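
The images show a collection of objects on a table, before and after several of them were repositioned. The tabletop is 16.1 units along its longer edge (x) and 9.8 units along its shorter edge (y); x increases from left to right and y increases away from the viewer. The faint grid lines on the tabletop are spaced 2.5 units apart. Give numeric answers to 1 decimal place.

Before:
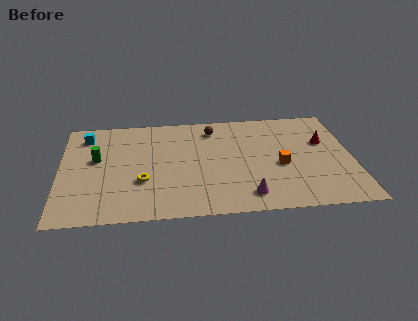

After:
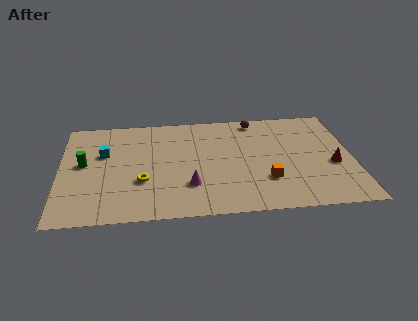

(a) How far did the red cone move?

2.2

The red cone was near (14.6, 6.2) before and (15.0, 4.0) after, so it travelled √(0.4² + 2.2²) ≈ 2.2 units.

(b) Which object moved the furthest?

the magenta cone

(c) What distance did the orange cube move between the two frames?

1.5

From (12.1, 4.2) to (11.3, 2.9), the orange cube covered √(0.8² + 1.3²) ≈ 1.5 units.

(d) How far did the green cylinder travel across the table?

0.8

The green cylinder moved from about (2.0, 5.7) to (1.3, 5.3), a distance of √(0.7² + 0.4²) ≈ 0.8.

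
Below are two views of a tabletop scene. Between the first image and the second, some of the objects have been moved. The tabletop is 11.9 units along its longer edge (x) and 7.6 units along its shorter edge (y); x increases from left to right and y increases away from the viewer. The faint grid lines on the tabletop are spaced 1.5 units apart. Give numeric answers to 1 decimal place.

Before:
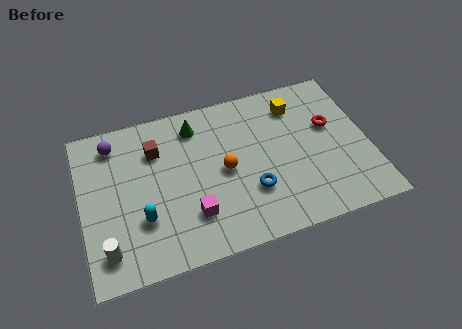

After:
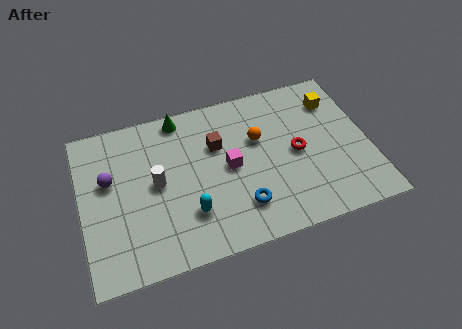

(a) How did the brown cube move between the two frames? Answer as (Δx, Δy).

(2.5, -0.5)

The brown cube was at about (3.2, 5.5) and moved to about (5.7, 5.0).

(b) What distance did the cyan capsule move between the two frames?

1.9

From (2.4, 2.4) to (4.3, 2.1), the cyan capsule covered √(1.9² + 0.3²) ≈ 1.9 units.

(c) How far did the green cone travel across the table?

0.8

From (4.9, 6.2) to (4.3, 6.8), the green cone covered √(0.6² + 0.6²) ≈ 0.8 units.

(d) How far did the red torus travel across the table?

1.7

From (10.4, 4.6) to (8.9, 3.7), the red torus covered √(1.5² + 0.9²) ≈ 1.7 units.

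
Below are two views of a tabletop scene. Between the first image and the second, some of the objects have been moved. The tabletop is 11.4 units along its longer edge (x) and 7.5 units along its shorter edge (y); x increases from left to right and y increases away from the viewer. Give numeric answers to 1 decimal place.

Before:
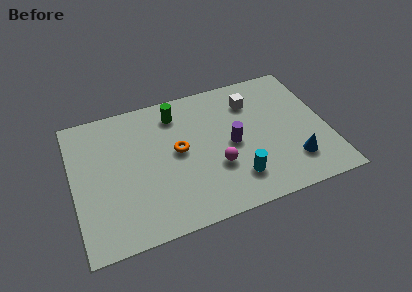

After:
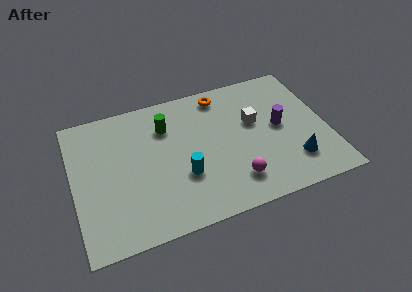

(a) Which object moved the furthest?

the orange torus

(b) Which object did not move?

the blue cone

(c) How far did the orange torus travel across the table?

3.3

From (4.7, 4.0) to (6.9, 6.5), the orange torus covered √(2.2² + 2.5²) ≈ 3.3 units.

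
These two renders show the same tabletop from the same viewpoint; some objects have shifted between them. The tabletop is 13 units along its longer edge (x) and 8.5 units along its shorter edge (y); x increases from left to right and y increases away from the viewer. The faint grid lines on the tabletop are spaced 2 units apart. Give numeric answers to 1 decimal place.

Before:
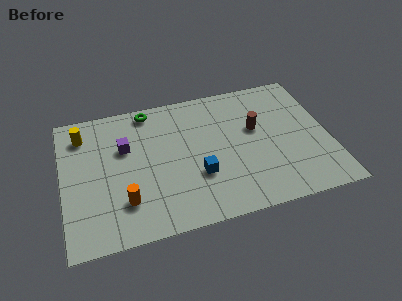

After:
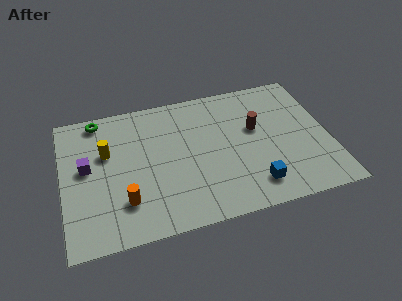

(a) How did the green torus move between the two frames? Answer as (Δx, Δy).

(-2.5, 0.0)

The green torus started near (4.4, 7.6) and ended near (1.9, 7.6).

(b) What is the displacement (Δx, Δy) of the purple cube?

(-1.9, -0.8)

From the two frames, the purple cube sits at roughly (3.1, 5.5) before and (1.2, 4.7) after.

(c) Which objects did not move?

the orange cylinder and the brown cylinder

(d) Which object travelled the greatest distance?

the blue cube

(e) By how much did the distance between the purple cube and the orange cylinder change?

-0.3

The distance was about 3.3 in the first image and 3.0 in the second, so they moved 0.3 units closer together.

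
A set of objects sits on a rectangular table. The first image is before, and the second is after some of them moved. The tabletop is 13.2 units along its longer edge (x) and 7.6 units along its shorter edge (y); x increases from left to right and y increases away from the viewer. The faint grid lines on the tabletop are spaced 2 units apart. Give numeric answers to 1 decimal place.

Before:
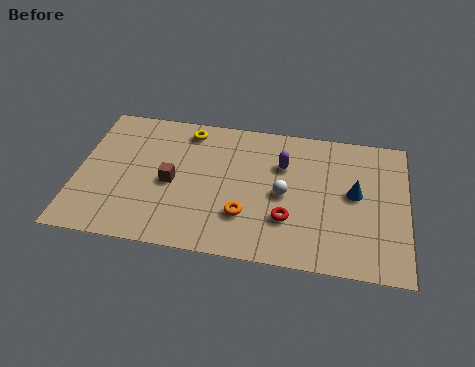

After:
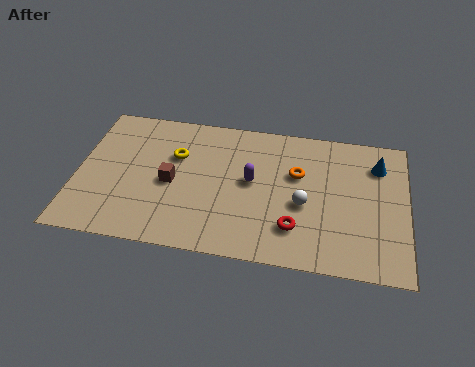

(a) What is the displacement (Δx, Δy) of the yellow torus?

(-0.4, -1.5)

From the two frames, the yellow torus sits at roughly (4.3, 6.5) before and (3.9, 5.0) after.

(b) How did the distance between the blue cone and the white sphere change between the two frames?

+1.1

Before: roughly 2.8 units apart; after: 3.9. That's 1.1 units further apart.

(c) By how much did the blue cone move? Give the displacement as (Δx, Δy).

(0.9, 1.7)

The blue cone was at about (11.1, 4.1) and moved to about (12.0, 5.8).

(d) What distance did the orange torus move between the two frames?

3.3

The orange torus was near (6.8, 2.2) before and (8.8, 4.8) after, so it travelled √(2.0² + 2.6²) ≈ 3.3 units.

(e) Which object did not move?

the brown cube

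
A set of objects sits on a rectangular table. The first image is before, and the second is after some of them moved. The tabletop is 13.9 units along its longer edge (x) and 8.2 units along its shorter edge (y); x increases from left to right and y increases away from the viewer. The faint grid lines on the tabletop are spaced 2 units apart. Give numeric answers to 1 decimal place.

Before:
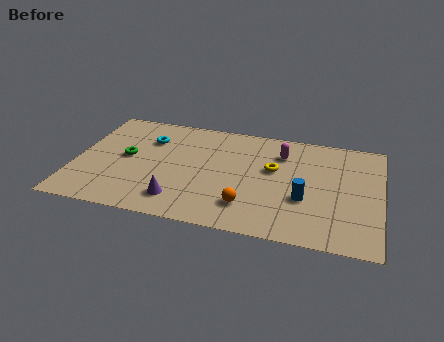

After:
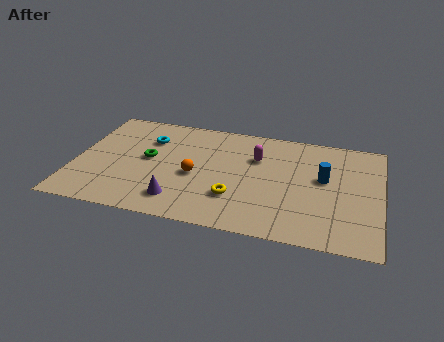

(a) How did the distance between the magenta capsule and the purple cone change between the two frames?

-1.2

Before: roughly 6.4 units apart; after: 5.2. That's 1.2 units closer together.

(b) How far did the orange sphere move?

3.0

The orange sphere moved from about (8.0, 1.9) to (5.5, 3.6), a distance of √(2.5² + 1.7²) ≈ 3.0.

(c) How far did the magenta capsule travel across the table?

1.3

The magenta capsule was near (9.3, 6.2) before and (8.2, 5.6) after, so it travelled √(1.1² + 0.6²) ≈ 1.3 units.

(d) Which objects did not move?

the purple cone and the cyan torus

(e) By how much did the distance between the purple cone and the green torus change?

-0.5

Before: roughly 3.7 units apart; after: 3.2. That's 0.5 units closer together.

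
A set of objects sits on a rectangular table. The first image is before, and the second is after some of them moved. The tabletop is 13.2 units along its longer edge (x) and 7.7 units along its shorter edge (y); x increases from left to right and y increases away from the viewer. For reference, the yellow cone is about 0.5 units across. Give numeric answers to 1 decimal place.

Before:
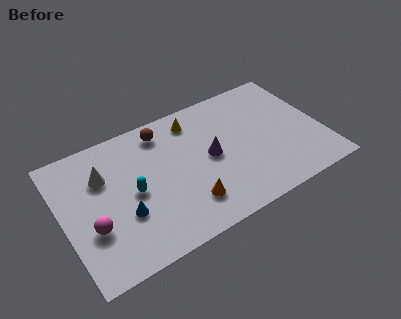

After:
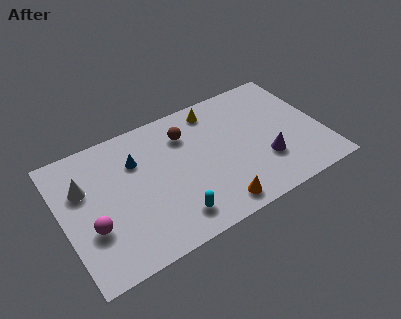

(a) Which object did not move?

the magenta sphere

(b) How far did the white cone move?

1.0

From (2.2, 5.3) to (1.2, 5.1), the white cone covered √(1.0² + 0.2²) ≈ 1.0 units.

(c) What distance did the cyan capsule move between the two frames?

2.9

From (3.5, 3.7) to (5.2, 1.4), the cyan capsule covered √(1.7² + 2.3²) ≈ 2.9 units.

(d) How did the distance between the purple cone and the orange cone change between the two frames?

+0.5

They were about 2.6 units apart before and 3.1 after — 0.5 units further apart.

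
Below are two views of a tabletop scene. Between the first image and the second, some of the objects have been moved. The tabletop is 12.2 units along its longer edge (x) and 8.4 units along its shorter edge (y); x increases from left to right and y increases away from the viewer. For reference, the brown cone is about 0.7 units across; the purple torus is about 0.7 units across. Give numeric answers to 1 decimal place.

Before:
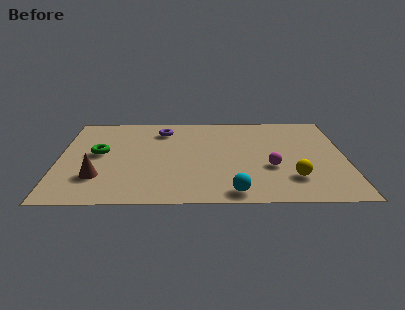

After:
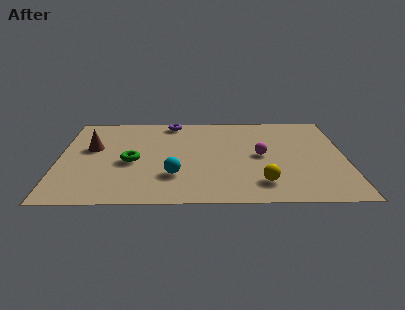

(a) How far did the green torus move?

1.6

The green torus moved from about (1.7, 4.5) to (3.1, 3.7), a distance of √(1.4² + 0.8²) ≈ 1.6.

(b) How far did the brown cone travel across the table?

2.7

From (1.7, 2.3) to (1.4, 5.0), the brown cone covered √(0.3² + 2.7²) ≈ 2.7 units.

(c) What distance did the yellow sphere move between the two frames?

1.4

From (9.9, 2.1) to (8.6, 1.7), the yellow sphere covered √(1.3² + 0.4²) ≈ 1.4 units.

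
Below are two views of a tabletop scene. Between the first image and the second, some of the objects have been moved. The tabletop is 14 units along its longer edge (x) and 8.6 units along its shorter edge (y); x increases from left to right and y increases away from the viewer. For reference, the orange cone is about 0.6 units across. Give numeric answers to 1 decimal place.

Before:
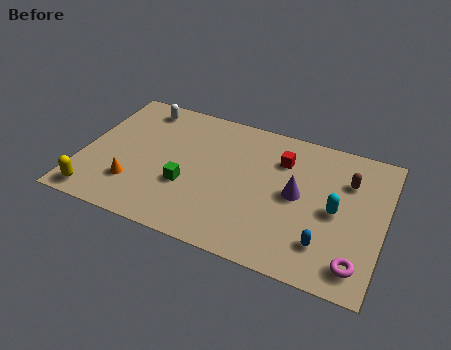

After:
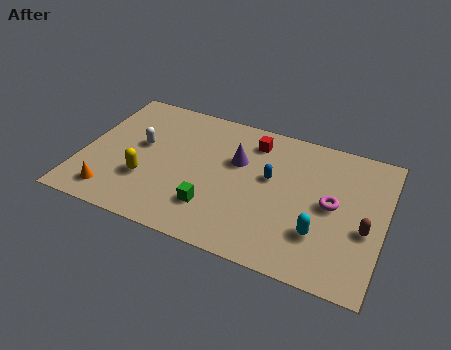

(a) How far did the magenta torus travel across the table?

3.3

The magenta torus was near (13.0, 1.4) before and (11.6, 4.4) after, so it travelled √(1.4² + 3.0²) ≈ 3.3 units.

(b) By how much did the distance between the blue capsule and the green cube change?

-2.9

Before: roughly 6.6 units apart; after: 3.7. That's 2.9 units closer together.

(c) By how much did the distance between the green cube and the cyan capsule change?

-2.0

The distance was about 6.9 in the first image and 4.9 in the second, so they moved 2.0 units closer together.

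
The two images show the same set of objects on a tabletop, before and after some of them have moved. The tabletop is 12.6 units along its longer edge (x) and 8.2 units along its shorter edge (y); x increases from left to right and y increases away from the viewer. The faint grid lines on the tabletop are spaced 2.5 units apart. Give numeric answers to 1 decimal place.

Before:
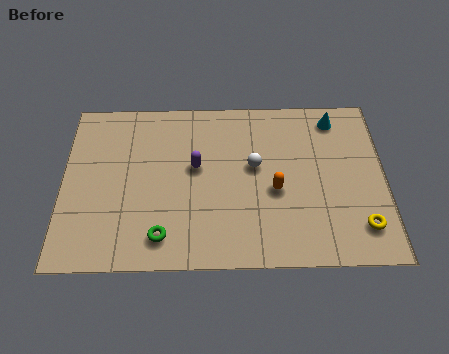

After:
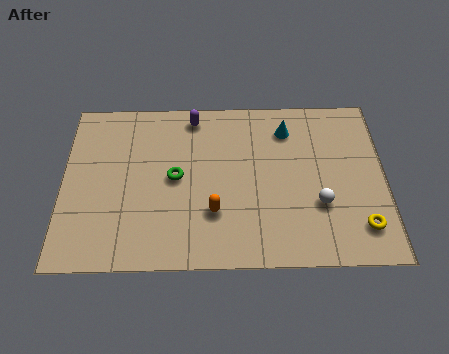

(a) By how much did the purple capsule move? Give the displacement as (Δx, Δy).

(-0.1, 2.5)

From the two frames, the purple capsule sits at roughly (5.2, 4.7) before and (5.1, 7.2) after.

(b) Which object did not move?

the yellow torus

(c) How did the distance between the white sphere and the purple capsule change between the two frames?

+4.3

Before: roughly 2.3 units apart; after: 6.6. That's 4.3 units further apart.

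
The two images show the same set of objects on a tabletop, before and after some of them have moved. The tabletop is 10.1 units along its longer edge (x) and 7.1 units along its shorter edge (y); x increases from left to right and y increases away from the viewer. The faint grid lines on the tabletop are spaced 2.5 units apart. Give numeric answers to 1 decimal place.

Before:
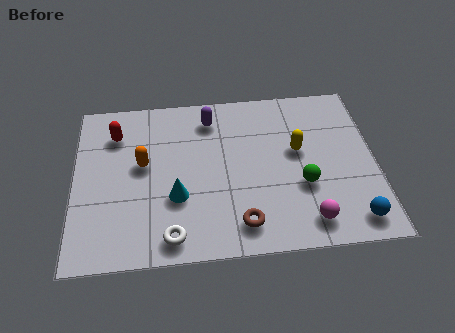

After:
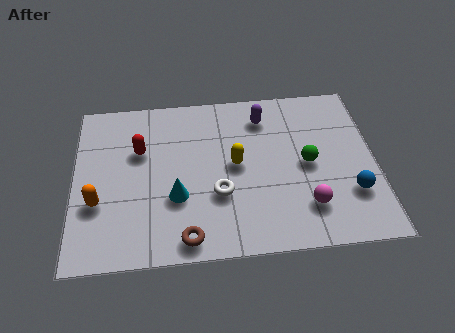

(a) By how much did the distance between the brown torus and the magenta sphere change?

+1.9

The distance was about 2.2 in the first image and 4.1 in the second, so they moved 1.9 units further apart.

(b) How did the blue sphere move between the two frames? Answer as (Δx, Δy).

(0.0, 1.1)

The blue sphere was at about (9.2, 1.0) and moved to about (9.2, 2.1).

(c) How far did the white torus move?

2.3

The white torus moved from about (3.2, 0.9) to (4.8, 2.5), a distance of √(1.6² + 1.6²) ≈ 2.3.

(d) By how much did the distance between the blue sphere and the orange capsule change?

+0.9

They were about 7.5 units apart before and 8.4 after — 0.9 units further apart.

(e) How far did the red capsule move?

1.1

From (1.4, 5.4) to (2.2, 4.6), the red capsule covered √(0.8² + 0.8²) ≈ 1.1 units.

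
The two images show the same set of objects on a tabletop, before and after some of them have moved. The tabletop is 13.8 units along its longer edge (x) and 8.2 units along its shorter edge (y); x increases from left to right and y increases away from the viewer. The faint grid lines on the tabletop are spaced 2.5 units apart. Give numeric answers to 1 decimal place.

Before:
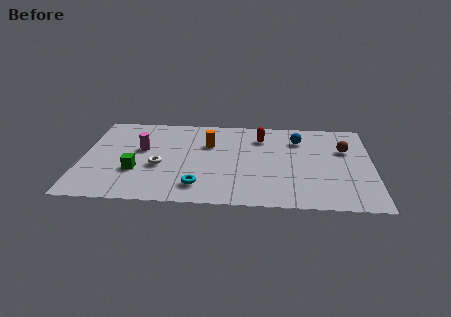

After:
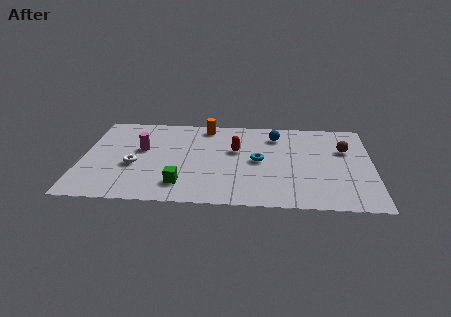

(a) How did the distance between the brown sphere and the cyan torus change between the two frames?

-3.6

Before: roughly 7.9 units apart; after: 4.3. That's 3.6 units closer together.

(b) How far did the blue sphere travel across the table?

1.1

From (10.3, 6.2) to (9.2, 6.5), the blue sphere covered √(1.1² + 0.3²) ≈ 1.1 units.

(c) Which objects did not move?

the brown sphere and the magenta cylinder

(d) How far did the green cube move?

2.5

The green cube moved from about (2.6, 2.8) to (4.8, 1.7), a distance of √(2.2² + 1.1²) ≈ 2.5.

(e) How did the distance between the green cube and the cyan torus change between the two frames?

+1.1

Before: roughly 3.2 units apart; after: 4.3. That's 1.1 units further apart.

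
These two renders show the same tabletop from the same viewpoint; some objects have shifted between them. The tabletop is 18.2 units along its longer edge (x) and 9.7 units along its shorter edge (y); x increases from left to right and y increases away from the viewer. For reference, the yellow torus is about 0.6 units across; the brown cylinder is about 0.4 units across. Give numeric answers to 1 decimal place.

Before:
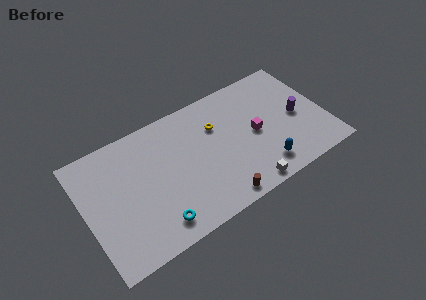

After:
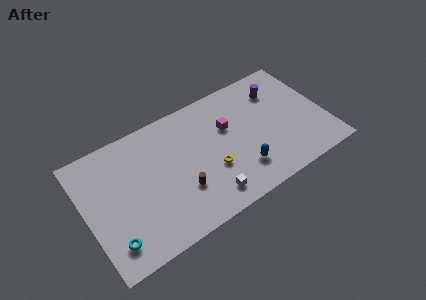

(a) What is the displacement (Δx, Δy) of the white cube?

(-2.8, 0.7)

From the two frames, the white cube sits at roughly (11.5, 0.9) before and (8.7, 1.6) after.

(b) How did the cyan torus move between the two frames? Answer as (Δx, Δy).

(-3.3, 0.3)

The cyan torus started near (4.8, 1.6) and ended near (1.5, 1.9).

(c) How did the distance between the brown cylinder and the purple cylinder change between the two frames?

+1.6

They were about 7.7 units apart before and 9.3 after — 1.6 units further apart.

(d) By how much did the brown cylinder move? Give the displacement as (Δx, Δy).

(-2.5, 2.1)

The brown cylinder started near (9.4, 1.0) and ended near (6.9, 3.1).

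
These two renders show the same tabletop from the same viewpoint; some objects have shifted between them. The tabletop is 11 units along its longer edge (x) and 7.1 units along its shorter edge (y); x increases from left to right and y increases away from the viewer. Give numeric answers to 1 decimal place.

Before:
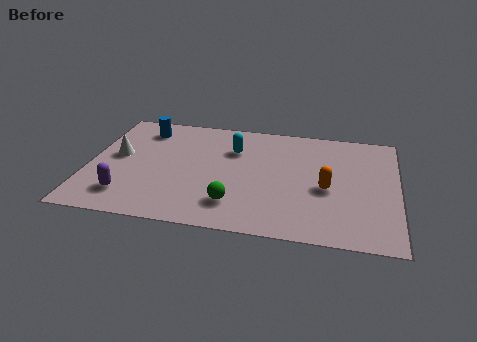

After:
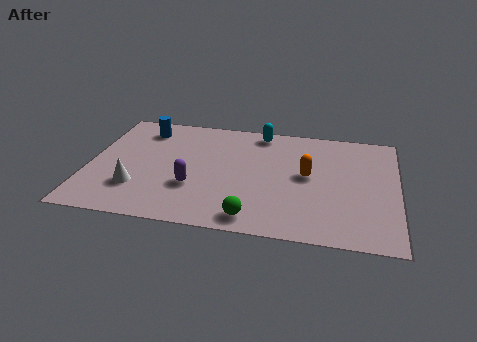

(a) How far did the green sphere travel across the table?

1.0

The green sphere moved from about (5.3, 1.6) to (6.0, 0.9), a distance of √(0.7² + 0.7²) ≈ 1.0.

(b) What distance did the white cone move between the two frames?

2.1

The white cone was near (1.0, 3.9) before and (1.8, 2.0) after, so it travelled √(0.8² + 1.9²) ≈ 2.1 units.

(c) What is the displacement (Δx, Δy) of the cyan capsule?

(0.9, 1.3)

From the two frames, the cyan capsule sits at roughly (5.1, 5.0) before and (6.0, 6.3) after.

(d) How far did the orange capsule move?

1.0

The orange capsule moved from about (8.5, 3.1) to (7.8, 3.8), a distance of √(0.7² + 0.7²) ≈ 1.0.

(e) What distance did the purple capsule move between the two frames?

2.5

The purple capsule moved from about (1.5, 1.5) to (3.8, 2.4), a distance of √(2.3² + 0.9²) ≈ 2.5.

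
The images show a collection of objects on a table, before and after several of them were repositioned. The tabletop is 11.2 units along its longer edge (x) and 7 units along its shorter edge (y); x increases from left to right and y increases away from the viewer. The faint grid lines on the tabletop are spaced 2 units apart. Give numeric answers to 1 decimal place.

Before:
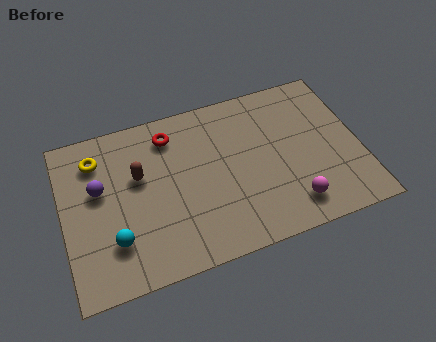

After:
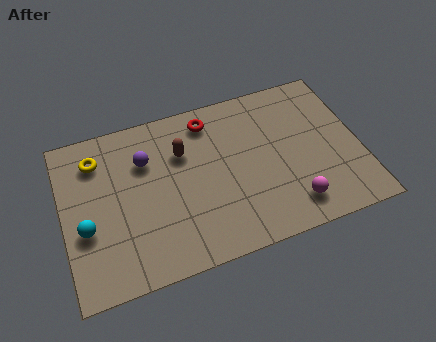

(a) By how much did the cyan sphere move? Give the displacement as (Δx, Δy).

(-1.0, 0.8)

From the two frames, the cyan sphere sits at roughly (1.8, 1.9) before and (0.8, 2.7) after.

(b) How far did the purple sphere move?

1.9

The purple sphere was near (1.4, 4.2) before and (3.2, 4.9) after, so it travelled √(1.8² + 0.7²) ≈ 1.9 units.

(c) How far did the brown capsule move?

1.8

From (2.9, 4.3) to (4.6, 4.8), the brown capsule covered √(1.7² + 0.5²) ≈ 1.8 units.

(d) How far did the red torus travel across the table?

1.5

From (4.2, 5.7) to (5.7, 5.9), the red torus covered √(1.5² + 0.2²) ≈ 1.5 units.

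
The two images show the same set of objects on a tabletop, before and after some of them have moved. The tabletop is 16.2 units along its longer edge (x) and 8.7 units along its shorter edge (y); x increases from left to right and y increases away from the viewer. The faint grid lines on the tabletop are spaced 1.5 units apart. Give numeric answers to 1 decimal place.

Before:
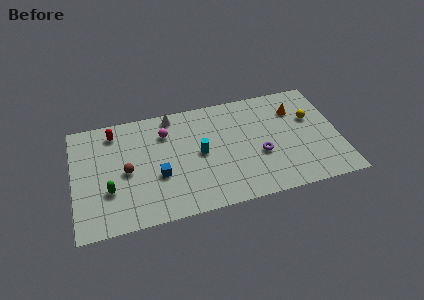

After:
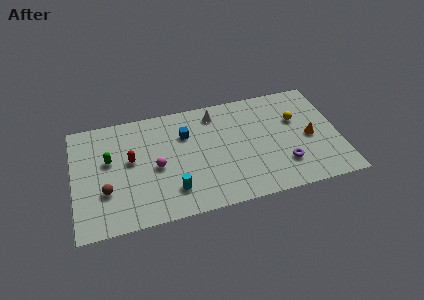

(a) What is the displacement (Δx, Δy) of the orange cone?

(0.7, -2.4)

The orange cone was at about (13.7, 6.4) and moved to about (14.4, 4.0).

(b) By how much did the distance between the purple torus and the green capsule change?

+1.7

They were about 9.2 units apart before and 10.9 after — 1.7 units further apart.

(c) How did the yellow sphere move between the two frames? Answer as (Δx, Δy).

(-0.9, 0.1)

The yellow sphere started near (14.6, 5.5) and ended near (13.7, 5.6).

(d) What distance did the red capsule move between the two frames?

2.6

From (2.6, 7.3) to (3.5, 4.9), the red capsule covered √(0.9² + 2.4²) ≈ 2.6 units.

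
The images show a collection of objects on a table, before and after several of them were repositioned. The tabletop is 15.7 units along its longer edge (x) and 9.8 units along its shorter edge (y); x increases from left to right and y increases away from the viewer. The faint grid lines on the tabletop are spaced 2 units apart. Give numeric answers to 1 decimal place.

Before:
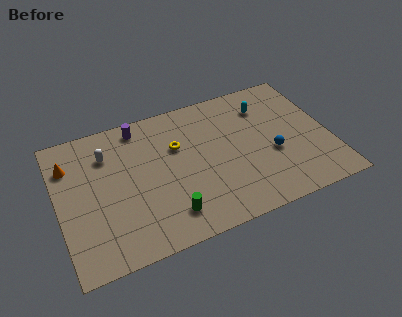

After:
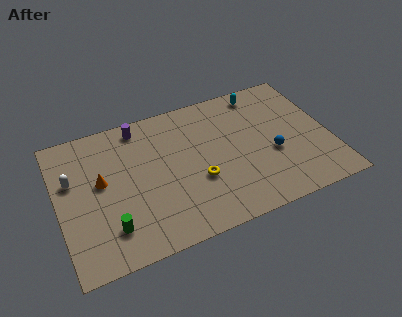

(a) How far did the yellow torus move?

2.9

The yellow torus was near (7.0, 6.4) before and (7.9, 3.6) after, so it travelled √(0.9² + 2.8²) ≈ 2.9 units.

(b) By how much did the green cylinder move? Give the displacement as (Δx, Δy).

(-3.3, 0.3)

The green cylinder started near (6.0, 1.9) and ended near (2.7, 2.2).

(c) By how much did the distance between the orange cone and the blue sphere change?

-2.1

The distance was about 12.0 in the first image and 9.9 in the second, so they moved 2.1 units closer together.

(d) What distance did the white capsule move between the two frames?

2.4

The white capsule moved from about (3.0, 7.3) to (0.9, 6.2), a distance of √(2.1² + 1.1²) ≈ 2.4.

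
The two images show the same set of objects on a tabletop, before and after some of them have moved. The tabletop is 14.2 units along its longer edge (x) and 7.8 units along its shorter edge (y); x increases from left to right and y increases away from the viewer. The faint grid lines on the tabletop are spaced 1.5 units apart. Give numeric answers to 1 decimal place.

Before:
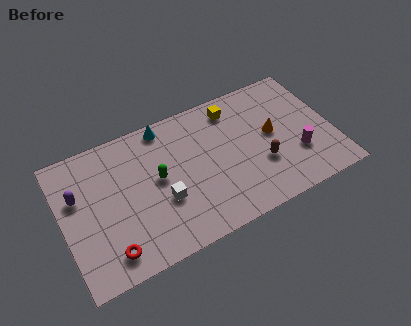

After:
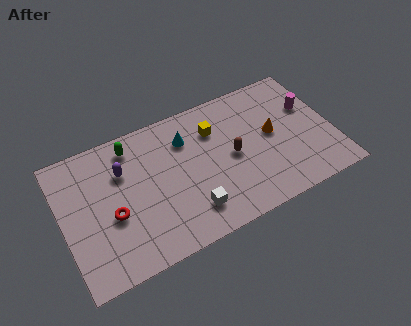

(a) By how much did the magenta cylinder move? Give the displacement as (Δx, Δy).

(1.0, 2.5)

From the two frames, the magenta cylinder sits at roughly (12.2, 2.5) before and (13.2, 5.0) after.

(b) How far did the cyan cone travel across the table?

1.6

From (5.7, 7.0) to (6.7, 5.8), the cyan cone covered √(1.0² + 1.2²) ≈ 1.6 units.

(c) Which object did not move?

the orange cone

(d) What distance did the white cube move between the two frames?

1.8

The white cube moved from about (5.1, 2.9) to (6.4, 1.7), a distance of √(1.3² + 1.2²) ≈ 1.8.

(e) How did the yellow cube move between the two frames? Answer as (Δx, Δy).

(-1.1, -0.8)

From the two frames, the yellow cube sits at roughly (9.3, 6.5) before and (8.2, 5.7) after.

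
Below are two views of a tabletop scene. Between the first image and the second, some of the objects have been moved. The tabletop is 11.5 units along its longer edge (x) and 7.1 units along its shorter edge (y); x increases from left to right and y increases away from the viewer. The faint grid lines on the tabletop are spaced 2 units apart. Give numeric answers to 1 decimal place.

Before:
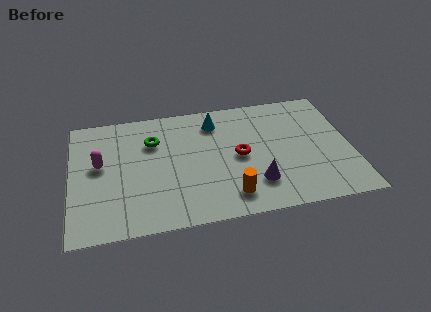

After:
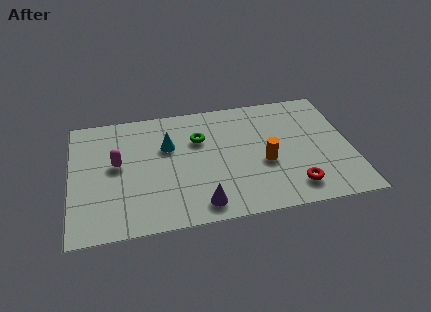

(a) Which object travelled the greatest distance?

the red torus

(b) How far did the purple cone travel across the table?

2.4

The purple cone moved from about (7.5, 1.8) to (5.2, 1.0), a distance of √(2.3² + 0.8²) ≈ 2.4.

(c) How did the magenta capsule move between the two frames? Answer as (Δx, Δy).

(0.7, -0.1)

From the two frames, the magenta capsule sits at roughly (1.2, 4.0) before and (1.9, 3.9) after.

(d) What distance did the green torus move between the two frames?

1.9

The green torus was near (3.4, 5.0) before and (5.3, 4.8) after, so it travelled √(1.9² + 0.2²) ≈ 1.9 units.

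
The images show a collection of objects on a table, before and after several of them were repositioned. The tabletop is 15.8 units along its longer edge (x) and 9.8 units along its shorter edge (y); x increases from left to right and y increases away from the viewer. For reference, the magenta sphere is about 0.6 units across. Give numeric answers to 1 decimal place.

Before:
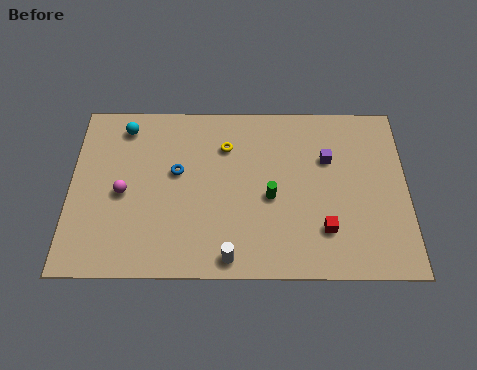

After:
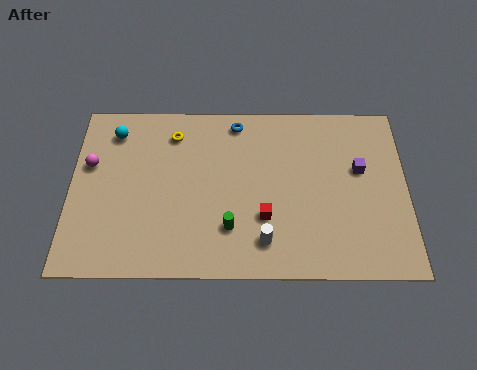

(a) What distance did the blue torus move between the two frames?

4.0

The blue torus moved from about (5.0, 5.7) to (7.8, 8.6), a distance of √(2.8² + 2.9²) ≈ 4.0.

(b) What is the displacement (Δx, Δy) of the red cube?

(-2.8, 0.7)

The red cube was at about (11.9, 2.5) and moved to about (9.1, 3.2).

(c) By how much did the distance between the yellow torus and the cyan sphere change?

-2.1

The distance was about 4.9 in the first image and 2.8 in the second, so they moved 2.1 units closer together.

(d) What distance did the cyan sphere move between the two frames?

0.6

From (2.5, 8.3) to (2.0, 8.0), the cyan sphere covered √(0.5² + 0.3²) ≈ 0.6 units.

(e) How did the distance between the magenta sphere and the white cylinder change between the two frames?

+3.1

The distance was about 6.1 in the first image and 9.2 in the second, so they moved 3.1 units further apart.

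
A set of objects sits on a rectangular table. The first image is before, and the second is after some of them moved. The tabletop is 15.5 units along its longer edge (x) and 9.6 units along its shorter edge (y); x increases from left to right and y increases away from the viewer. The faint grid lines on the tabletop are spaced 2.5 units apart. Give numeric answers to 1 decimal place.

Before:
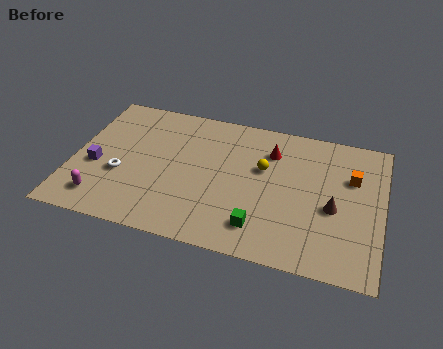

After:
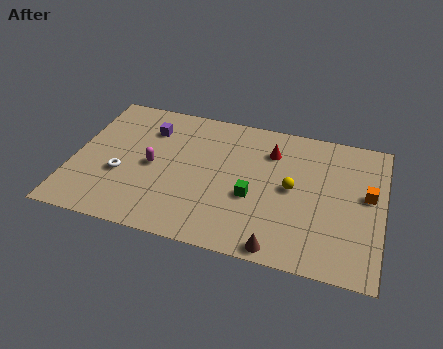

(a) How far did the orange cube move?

1.3

The orange cube moved from about (13.9, 6.4) to (14.7, 5.4), a distance of √(0.8² + 1.0²) ≈ 1.3.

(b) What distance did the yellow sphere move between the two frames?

1.8

The yellow sphere moved from about (9.5, 5.9) to (11.0, 4.9), a distance of √(1.5² + 1.0²) ≈ 1.8.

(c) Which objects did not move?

the red cone and the white torus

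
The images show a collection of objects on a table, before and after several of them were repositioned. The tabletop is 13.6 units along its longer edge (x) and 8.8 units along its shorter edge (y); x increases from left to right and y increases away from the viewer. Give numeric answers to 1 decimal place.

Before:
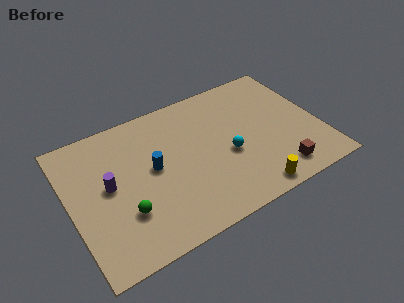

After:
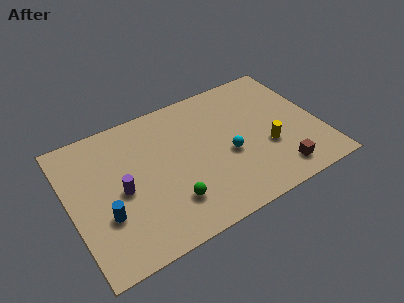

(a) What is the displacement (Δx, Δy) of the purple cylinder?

(0.6, -0.6)

The purple cylinder was at about (2.1, 4.7) and moved to about (2.7, 4.1).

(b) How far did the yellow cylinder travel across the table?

2.6

From (9.3, 0.9) to (10.6, 3.2), the yellow cylinder covered √(1.3² + 2.3²) ≈ 2.6 units.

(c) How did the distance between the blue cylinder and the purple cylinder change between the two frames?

-0.9

Before: roughly 2.4 units apart; after: 1.5. That's 0.9 units closer together.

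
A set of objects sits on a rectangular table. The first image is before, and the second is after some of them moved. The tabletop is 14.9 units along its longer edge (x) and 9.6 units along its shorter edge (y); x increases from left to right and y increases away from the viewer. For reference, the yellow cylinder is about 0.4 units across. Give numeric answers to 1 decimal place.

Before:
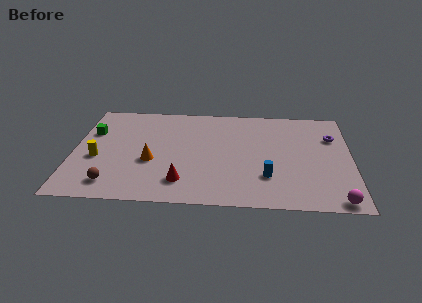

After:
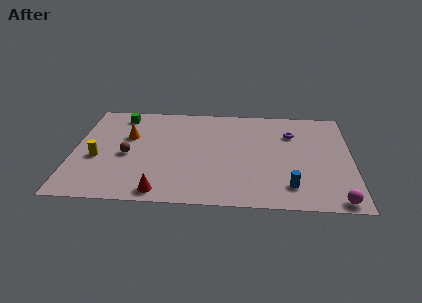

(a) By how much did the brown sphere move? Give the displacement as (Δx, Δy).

(0.7, 2.7)

The brown sphere was at about (2.2, 1.6) and moved to about (2.9, 4.3).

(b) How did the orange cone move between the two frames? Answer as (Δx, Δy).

(-1.3, 2.3)

From the two frames, the orange cone sits at roughly (4.2, 3.8) before and (2.9, 6.1) after.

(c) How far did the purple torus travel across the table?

2.2

From (13.9, 6.7) to (11.7, 6.9), the purple torus covered √(2.2² + 0.2²) ≈ 2.2 units.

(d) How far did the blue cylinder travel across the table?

1.4

From (10.4, 2.7) to (11.6, 1.9), the blue cylinder covered √(1.2² + 0.8²) ≈ 1.4 units.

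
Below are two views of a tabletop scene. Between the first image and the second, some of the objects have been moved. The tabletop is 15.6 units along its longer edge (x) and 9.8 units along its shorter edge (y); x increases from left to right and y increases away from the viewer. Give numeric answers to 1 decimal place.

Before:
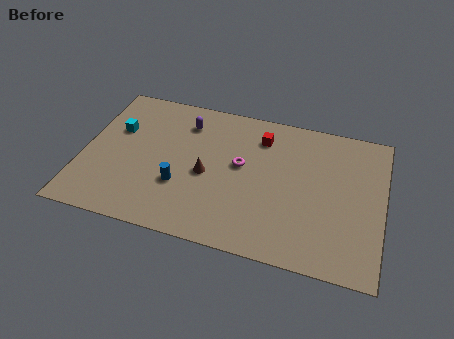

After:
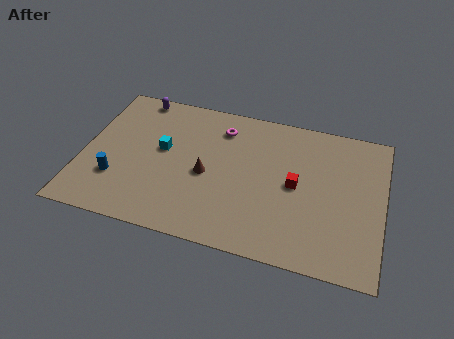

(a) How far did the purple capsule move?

3.0

The purple capsule moved from about (5.1, 7.7) to (2.4, 8.9), a distance of √(2.7² + 1.2²) ≈ 3.0.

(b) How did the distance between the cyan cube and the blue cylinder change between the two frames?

-1.3

Before: roughly 4.7 units apart; after: 3.4. That's 1.3 units closer together.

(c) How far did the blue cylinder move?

3.3

The blue cylinder was near (5.2, 3.3) before and (1.9, 2.9) after, so it travelled √(3.3² + 0.4²) ≈ 3.3 units.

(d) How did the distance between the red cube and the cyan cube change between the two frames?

-0.6

They were about 7.6 units apart before and 7.0 after — 0.6 units closer together.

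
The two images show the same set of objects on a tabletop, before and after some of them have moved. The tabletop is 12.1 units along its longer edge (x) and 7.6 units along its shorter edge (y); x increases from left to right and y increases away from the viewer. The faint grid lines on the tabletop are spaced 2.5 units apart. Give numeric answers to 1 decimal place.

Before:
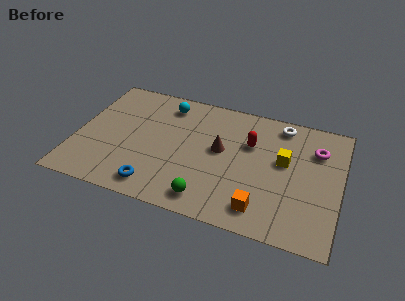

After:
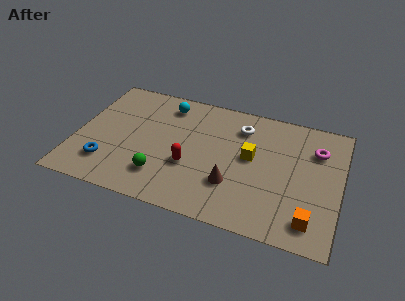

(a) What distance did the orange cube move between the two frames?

2.2

The orange cube was near (8.7, 1.3) before and (10.9, 1.3) after, so it travelled √(2.2² + 0.0²) ≈ 2.2 units.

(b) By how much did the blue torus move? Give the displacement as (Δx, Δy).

(-2.3, 0.7)

The blue torus started near (3.9, 1.1) and ended near (1.6, 1.8).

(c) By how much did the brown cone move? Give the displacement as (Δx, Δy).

(0.7, -1.9)

From the two frames, the brown cone sits at roughly (6.6, 4.2) before and (7.3, 2.3) after.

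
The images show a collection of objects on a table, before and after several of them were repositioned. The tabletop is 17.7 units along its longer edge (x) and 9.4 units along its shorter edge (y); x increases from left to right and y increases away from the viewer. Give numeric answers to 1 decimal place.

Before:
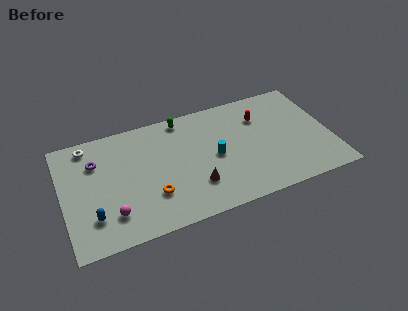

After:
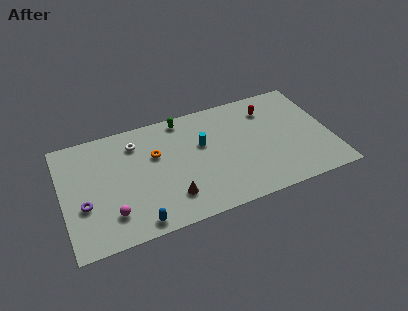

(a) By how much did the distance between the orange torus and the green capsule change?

-3.0

The distance was about 6.1 in the first image and 3.1 in the second, so they moved 3.0 units closer together.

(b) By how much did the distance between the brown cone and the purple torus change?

-1.7

They were about 7.4 units apart before and 5.7 after — 1.7 units closer together.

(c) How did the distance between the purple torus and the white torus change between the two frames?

+3.8

The distance was about 1.6 in the first image and 5.4 in the second, so they moved 3.8 units further apart.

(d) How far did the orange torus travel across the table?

3.2

The orange torus was near (5.7, 2.8) before and (6.2, 6.0) after, so it travelled √(0.5² + 3.2²) ≈ 3.2 units.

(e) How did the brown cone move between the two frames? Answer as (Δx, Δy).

(-1.6, -0.4)

The brown cone started near (8.5, 2.6) and ended near (6.9, 2.2).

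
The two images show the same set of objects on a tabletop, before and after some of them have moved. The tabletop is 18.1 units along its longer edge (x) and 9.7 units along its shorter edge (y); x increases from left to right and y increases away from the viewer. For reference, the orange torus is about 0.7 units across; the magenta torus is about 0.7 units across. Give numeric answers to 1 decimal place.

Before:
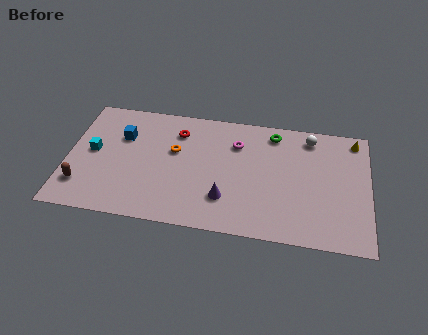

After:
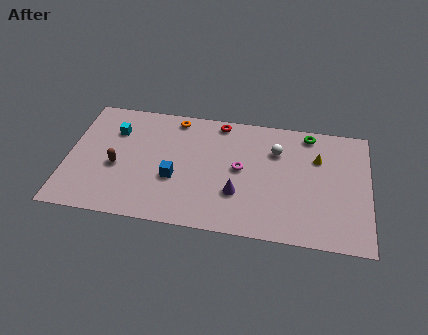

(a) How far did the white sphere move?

2.4

The white sphere moved from about (14.5, 8.3) to (12.5, 6.9), a distance of √(2.0² + 1.4²) ≈ 2.4.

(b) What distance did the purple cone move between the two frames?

0.9

From (9.6, 2.6) to (10.3, 3.1), the purple cone covered √(0.7² + 0.5²) ≈ 0.9 units.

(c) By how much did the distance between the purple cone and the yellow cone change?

-3.7

Before: roughly 9.6 units apart; after: 5.9. That's 3.7 units closer together.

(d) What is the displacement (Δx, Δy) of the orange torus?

(-0.1, 2.7)

The orange torus was at about (6.4, 5.9) and moved to about (6.3, 8.6).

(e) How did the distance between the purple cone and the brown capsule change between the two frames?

-1.2

The distance was about 8.6 in the first image and 7.4 in the second, so they moved 1.2 units closer together.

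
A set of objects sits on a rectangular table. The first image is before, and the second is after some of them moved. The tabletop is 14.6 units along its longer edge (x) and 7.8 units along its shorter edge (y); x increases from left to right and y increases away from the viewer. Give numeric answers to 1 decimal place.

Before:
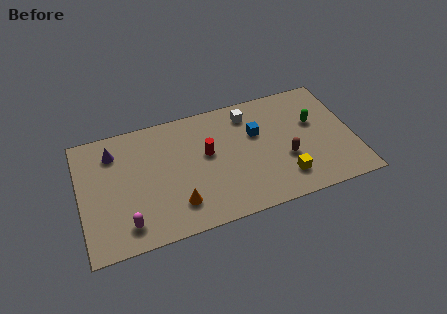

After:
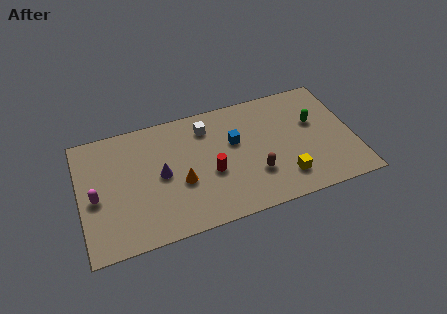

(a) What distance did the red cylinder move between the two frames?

1.3

From (6.8, 4.5) to (6.9, 3.2), the red cylinder covered √(0.1² + 1.3²) ≈ 1.3 units.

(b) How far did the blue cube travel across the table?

1.2

From (9.5, 5.0) to (8.3, 4.8), the blue cube covered √(1.2² + 0.2²) ≈ 1.2 units.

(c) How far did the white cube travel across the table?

2.3

From (9.2, 6.4) to (6.9, 6.2), the white cube covered √(2.3² + 0.2²) ≈ 2.3 units.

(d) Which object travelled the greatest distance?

the purple cone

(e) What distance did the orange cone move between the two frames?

1.3

The orange cone moved from about (5.0, 1.8) to (5.3, 3.1), a distance of √(0.3² + 1.3²) ≈ 1.3.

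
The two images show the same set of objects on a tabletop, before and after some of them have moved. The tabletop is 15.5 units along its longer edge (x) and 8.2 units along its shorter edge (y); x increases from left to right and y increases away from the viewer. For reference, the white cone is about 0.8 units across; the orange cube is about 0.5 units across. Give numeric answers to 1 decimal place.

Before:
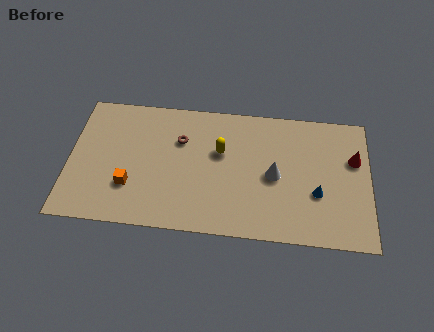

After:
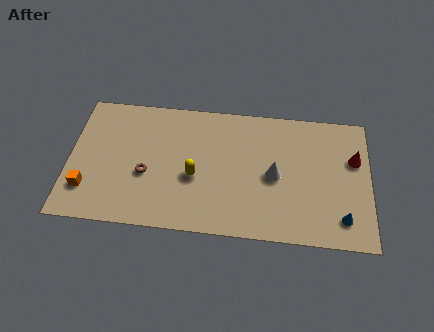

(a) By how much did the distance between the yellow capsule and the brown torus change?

+0.3

Before: roughly 2.2 units apart; after: 2.5. That's 0.3 units further apart.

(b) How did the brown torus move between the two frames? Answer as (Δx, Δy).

(-1.7, -2.3)

From the two frames, the brown torus sits at roughly (5.7, 5.6) before and (4.0, 3.3) after.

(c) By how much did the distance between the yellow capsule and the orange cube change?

+0.4

The distance was about 5.3 in the first image and 5.7 in the second, so they moved 0.4 units further apart.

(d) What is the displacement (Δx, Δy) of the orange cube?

(-2.2, -0.4)

The orange cube started near (3.2, 2.5) and ended near (1.0, 2.1).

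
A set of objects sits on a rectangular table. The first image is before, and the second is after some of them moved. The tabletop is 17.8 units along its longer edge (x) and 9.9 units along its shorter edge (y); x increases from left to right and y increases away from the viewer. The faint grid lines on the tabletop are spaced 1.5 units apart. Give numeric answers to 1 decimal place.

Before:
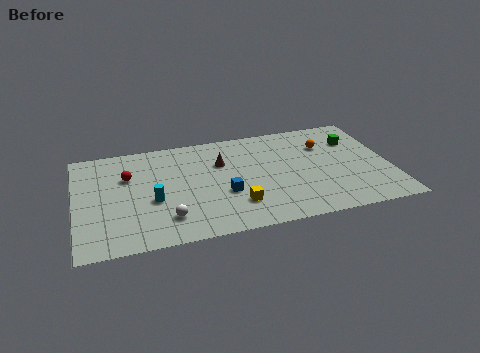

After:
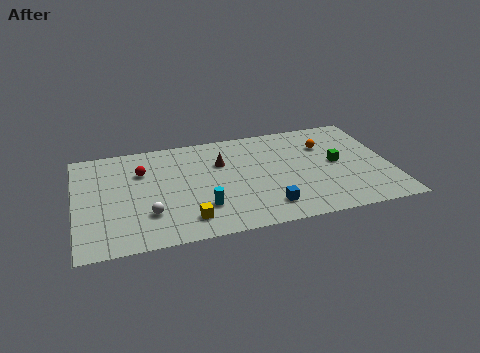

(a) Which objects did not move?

the orange sphere and the brown cone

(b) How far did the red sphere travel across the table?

0.9

From (3.0, 6.6) to (3.8, 6.9), the red sphere covered √(0.8² + 0.3²) ≈ 0.9 units.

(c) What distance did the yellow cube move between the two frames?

2.9

The yellow cube moved from about (8.9, 2.5) to (6.1, 1.8), a distance of √(2.8² + 0.7²) ≈ 2.9.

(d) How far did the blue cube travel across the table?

2.9

From (8.3, 3.7) to (10.6, 1.9), the blue cube covered √(2.3² + 1.8²) ≈ 2.9 units.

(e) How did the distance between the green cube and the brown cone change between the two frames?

-1.0

Before: roughly 7.7 units apart; after: 6.7. That's 1.0 units closer together.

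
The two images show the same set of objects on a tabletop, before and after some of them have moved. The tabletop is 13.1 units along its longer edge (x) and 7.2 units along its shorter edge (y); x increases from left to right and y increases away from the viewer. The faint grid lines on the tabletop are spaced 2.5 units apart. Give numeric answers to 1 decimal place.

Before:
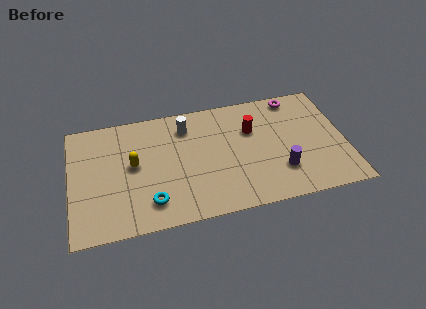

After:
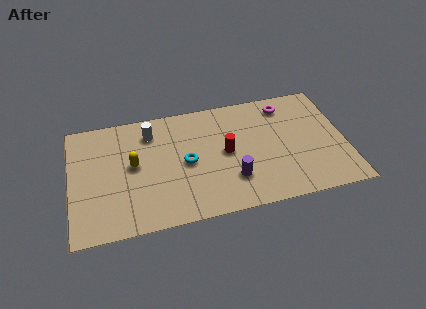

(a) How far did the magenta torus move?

0.6

From (10.9, 6.4) to (10.4, 6.0), the magenta torus covered √(0.5² + 0.4²) ≈ 0.6 units.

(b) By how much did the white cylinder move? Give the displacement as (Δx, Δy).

(-1.7, 0.0)

From the two frames, the white cylinder sits at roughly (5.6, 5.7) before and (3.9, 5.7) after.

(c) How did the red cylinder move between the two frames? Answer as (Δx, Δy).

(-1.3, -1.1)

The red cylinder started near (8.7, 4.8) and ended near (7.4, 3.7).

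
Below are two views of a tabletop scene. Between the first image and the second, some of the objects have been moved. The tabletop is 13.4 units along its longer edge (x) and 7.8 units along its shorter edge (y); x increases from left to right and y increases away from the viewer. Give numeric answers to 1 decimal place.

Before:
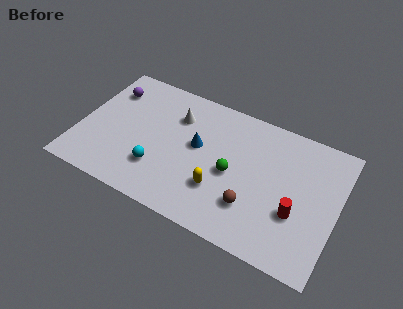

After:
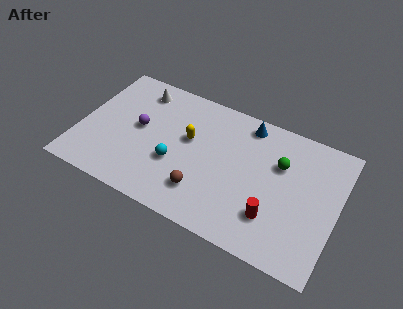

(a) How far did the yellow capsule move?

2.9

From (7.5, 2.4) to (5.6, 4.6), the yellow capsule covered √(1.9² + 2.2²) ≈ 2.9 units.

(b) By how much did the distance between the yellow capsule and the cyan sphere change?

-1.4

The distance was about 3.2 in the first image and 1.8 in the second, so they moved 1.4 units closer together.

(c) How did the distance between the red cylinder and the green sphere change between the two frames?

-0.4

Before: roughly 3.5 units apart; after: 3.1. That's 0.4 units closer together.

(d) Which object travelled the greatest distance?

the blue cone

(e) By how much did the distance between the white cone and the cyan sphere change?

+0.8

They were about 3.5 units apart before and 4.3 after — 0.8 units further apart.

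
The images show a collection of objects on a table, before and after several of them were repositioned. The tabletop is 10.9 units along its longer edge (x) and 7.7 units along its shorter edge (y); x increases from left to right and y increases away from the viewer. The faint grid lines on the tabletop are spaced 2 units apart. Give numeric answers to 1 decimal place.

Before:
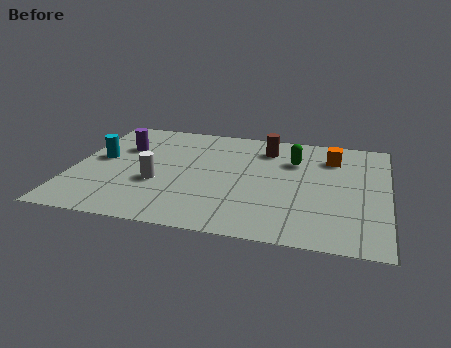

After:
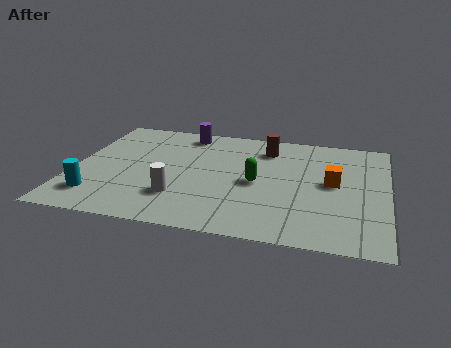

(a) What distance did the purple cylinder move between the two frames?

2.6

From (1.6, 5.2) to (3.7, 6.7), the purple cylinder covered √(2.1² + 1.5²) ≈ 2.6 units.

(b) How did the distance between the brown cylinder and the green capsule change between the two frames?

+1.3

The distance was about 1.2 in the first image and 2.5 in the second, so they moved 1.3 units further apart.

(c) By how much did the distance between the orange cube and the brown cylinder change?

+0.8

Before: roughly 2.3 units apart; after: 3.1. That's 0.8 units further apart.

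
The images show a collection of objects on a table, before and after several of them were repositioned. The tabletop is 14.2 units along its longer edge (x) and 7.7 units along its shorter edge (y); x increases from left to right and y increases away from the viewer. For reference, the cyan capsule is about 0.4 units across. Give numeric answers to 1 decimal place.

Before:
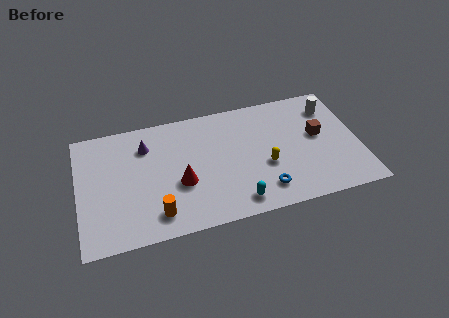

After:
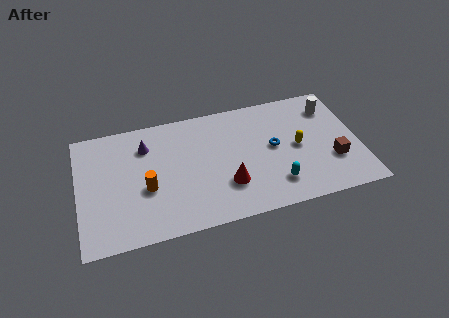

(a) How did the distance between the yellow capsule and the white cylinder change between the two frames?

-1.8

They were about 4.7 units apart before and 2.9 after — 1.8 units closer together.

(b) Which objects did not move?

the white cylinder and the purple cone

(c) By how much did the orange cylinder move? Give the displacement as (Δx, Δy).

(-0.4, 1.7)

From the two frames, the orange cylinder sits at roughly (3.8, 1.4) before and (3.4, 3.1) after.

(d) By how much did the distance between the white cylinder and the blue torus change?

-2.3

They were about 5.9 units apart before and 3.6 after — 2.3 units closer together.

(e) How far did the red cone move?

2.4

The red cone was near (5.1, 3.0) before and (7.4, 2.3) after, so it travelled √(2.3² + 0.7²) ≈ 2.4 units.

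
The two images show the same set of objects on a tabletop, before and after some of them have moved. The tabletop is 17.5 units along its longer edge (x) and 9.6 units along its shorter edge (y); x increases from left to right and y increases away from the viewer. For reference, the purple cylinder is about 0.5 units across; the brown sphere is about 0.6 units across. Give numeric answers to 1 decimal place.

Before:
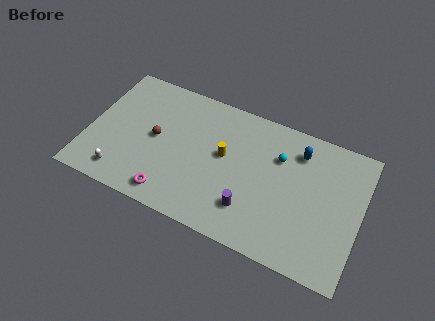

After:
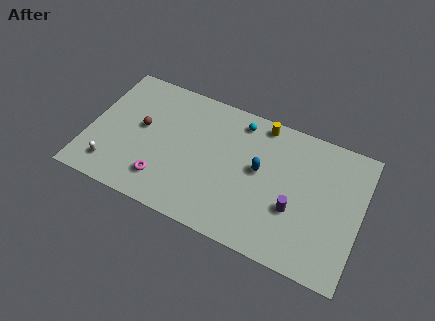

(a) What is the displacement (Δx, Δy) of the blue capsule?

(-2.3, -2.3)

The blue capsule was at about (13.3, 7.6) and moved to about (11.0, 5.3).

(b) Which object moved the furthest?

the yellow cylinder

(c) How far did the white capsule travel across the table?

0.8

The white capsule was near (2.5, 1.5) before and (1.8, 1.8) after, so it travelled √(0.7² + 0.3²) ≈ 0.8 units.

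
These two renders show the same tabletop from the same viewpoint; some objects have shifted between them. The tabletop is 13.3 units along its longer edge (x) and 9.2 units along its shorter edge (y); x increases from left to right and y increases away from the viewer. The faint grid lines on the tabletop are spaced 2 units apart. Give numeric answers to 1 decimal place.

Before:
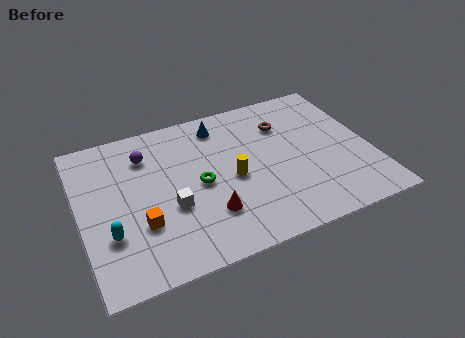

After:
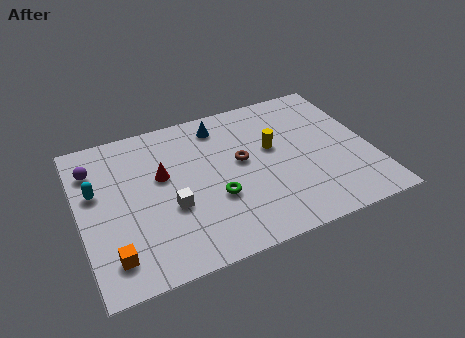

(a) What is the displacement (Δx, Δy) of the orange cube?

(-1.4, -1.3)

The orange cube started near (2.6, 3.0) and ended near (1.2, 1.7).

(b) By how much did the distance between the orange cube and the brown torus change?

-0.8

Before: roughly 7.9 units apart; after: 7.1. That's 0.8 units closer together.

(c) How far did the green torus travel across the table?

1.3

The green torus moved from about (5.4, 4.4) to (6.0, 3.3), a distance of √(0.6² + 1.1²) ≈ 1.3.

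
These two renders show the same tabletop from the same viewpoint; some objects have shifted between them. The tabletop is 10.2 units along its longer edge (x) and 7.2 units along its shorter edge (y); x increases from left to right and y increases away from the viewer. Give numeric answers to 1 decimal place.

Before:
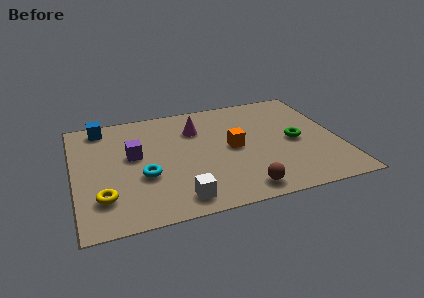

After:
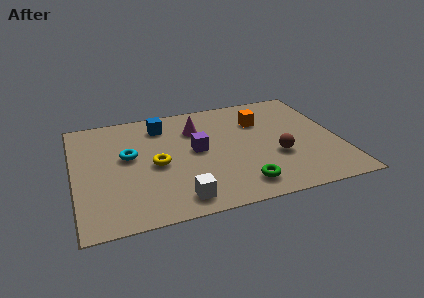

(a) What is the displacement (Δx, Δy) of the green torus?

(-2.3, -2.2)

The green torus was at about (8.5, 3.4) and moved to about (6.2, 1.2).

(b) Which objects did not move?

the magenta cone and the white cube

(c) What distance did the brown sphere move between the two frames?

2.3

From (6.2, 0.9) to (7.7, 2.6), the brown sphere covered √(1.5² + 1.7²) ≈ 2.3 units.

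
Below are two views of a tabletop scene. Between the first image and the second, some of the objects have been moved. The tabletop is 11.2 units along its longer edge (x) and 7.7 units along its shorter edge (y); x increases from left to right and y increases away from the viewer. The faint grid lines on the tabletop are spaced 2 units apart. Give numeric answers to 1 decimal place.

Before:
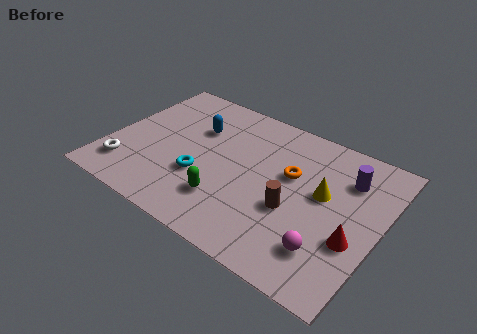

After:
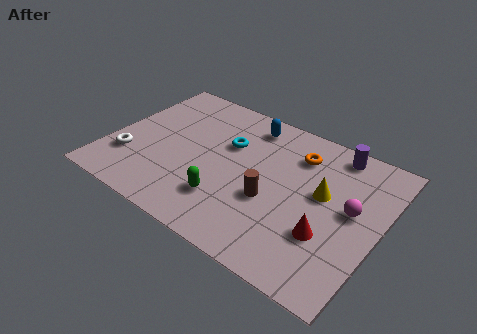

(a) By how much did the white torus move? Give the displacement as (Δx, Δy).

(0.0, 0.6)

The white torus was at about (1.0, 1.6) and moved to about (1.0, 2.2).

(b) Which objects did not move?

the yellow cone and the green capsule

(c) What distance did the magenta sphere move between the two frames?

2.5

From (9.4, 1.8) to (10.0, 4.2), the magenta sphere covered √(0.6² + 2.4²) ≈ 2.5 units.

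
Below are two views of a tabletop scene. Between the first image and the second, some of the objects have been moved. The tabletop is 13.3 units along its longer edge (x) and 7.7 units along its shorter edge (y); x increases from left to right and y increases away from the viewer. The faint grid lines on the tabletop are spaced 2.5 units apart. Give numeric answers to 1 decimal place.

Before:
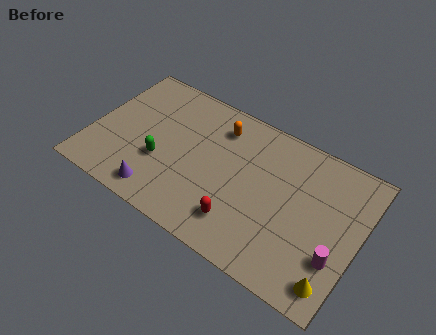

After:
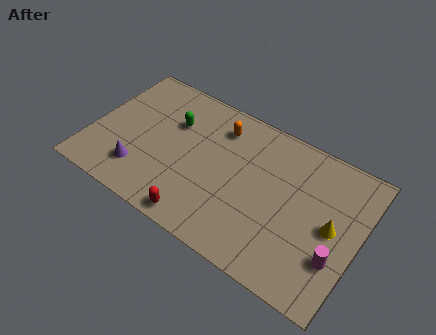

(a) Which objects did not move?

the orange capsule and the magenta cylinder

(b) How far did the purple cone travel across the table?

1.3

The purple cone was near (3.8, 1.1) before and (2.7, 1.8) after, so it travelled √(1.1² + 0.7²) ≈ 1.3 units.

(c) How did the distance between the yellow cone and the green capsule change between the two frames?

-0.7

The distance was about 9.0 in the first image and 8.3 in the second, so they moved 0.7 units closer together.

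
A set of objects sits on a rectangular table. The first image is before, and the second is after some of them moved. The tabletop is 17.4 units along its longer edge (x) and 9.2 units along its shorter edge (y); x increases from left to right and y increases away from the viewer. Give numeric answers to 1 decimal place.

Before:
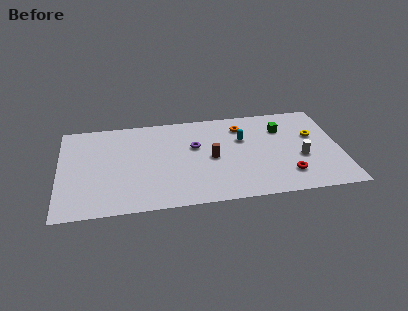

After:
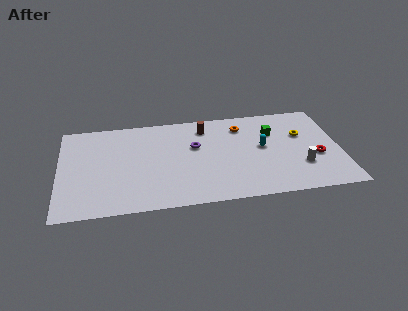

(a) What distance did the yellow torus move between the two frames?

0.7

The yellow torus was near (15.8, 5.7) before and (15.1, 5.9) after, so it travelled √(0.7² + 0.2²) ≈ 0.7 units.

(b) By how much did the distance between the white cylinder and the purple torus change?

+0.3

They were about 6.8 units apart before and 7.1 after — 0.3 units further apart.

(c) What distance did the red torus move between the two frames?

2.4

From (14.0, 2.1) to (15.9, 3.6), the red torus covered √(1.9² + 1.5²) ≈ 2.4 units.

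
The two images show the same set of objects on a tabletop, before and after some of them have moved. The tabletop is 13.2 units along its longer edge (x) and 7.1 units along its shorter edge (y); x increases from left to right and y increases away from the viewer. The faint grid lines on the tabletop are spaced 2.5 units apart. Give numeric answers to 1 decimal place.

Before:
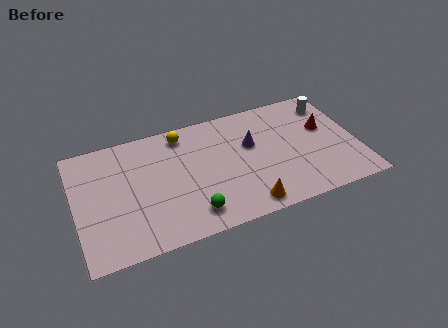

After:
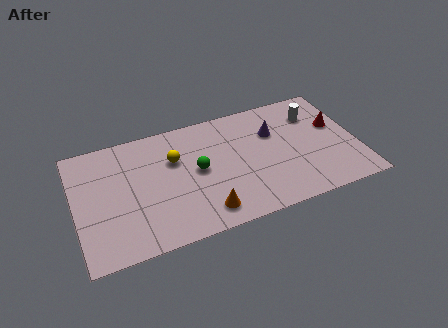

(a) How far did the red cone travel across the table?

0.5

The red cone moved from about (11.8, 4.3) to (12.3, 4.3), a distance of √(0.5² + 0.0²) ≈ 0.5.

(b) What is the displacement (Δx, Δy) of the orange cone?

(-1.9, 0.3)

The orange cone was at about (7.7, 0.9) and moved to about (5.8, 1.2).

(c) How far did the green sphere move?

2.5

The green sphere moved from about (5.2, 1.3) to (5.7, 3.7), a distance of √(0.5² + 2.4²) ≈ 2.5.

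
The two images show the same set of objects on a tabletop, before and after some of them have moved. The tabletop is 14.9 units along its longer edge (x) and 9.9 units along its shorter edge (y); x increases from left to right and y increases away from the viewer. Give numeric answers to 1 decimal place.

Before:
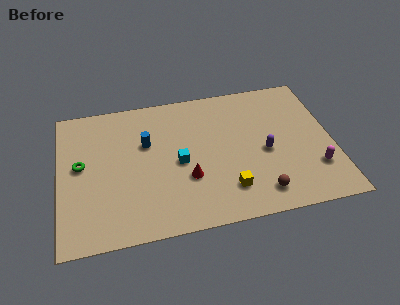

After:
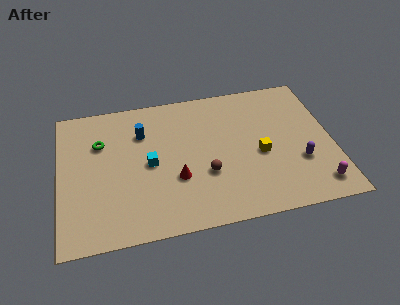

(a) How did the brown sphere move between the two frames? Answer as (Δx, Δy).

(-2.8, 1.9)

The brown sphere was at about (10.7, 1.6) and moved to about (7.9, 3.5).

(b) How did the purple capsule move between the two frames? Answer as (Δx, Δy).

(1.8, -1.1)

From the two frames, the purple capsule sits at roughly (11.2, 4.4) before and (13.0, 3.3) after.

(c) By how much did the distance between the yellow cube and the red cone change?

+2.3

The distance was about 2.4 in the first image and 4.7 in the second, so they moved 2.3 units further apart.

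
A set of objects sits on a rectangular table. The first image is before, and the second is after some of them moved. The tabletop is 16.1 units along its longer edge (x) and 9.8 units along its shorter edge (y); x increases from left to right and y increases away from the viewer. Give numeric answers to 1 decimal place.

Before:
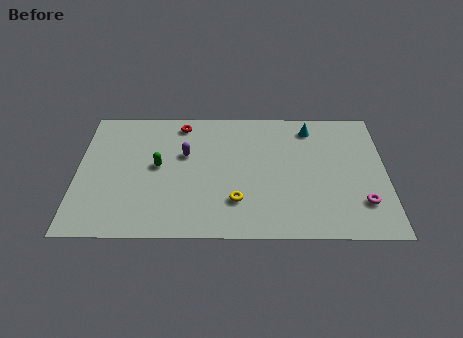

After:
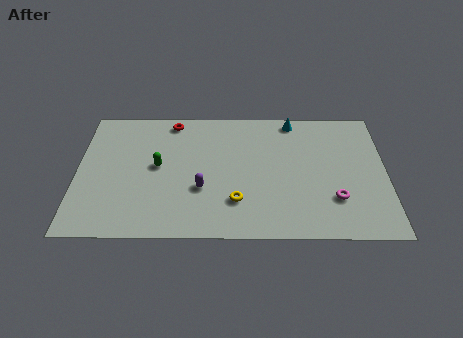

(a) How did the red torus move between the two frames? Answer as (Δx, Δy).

(-0.5, 0.2)

From the two frames, the red torus sits at roughly (5.4, 8.5) before and (4.9, 8.7) after.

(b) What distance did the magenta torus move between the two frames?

1.4

The magenta torus moved from about (14.8, 2.5) to (13.4, 2.8), a distance of √(1.4² + 0.3²) ≈ 1.4.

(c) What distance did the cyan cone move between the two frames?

1.1

The cyan cone was near (12.2, 8.2) before and (11.3, 8.8) after, so it travelled √(0.9² + 0.6²) ≈ 1.1 units.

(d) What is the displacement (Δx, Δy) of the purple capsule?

(0.9, -2.6)

From the two frames, the purple capsule sits at roughly (5.6, 6.1) before and (6.5, 3.5) after.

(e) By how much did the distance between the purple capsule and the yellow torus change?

-2.4

They were about 4.4 units apart before and 2.0 after — 2.4 units closer together.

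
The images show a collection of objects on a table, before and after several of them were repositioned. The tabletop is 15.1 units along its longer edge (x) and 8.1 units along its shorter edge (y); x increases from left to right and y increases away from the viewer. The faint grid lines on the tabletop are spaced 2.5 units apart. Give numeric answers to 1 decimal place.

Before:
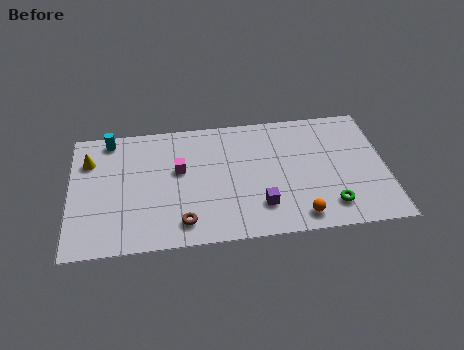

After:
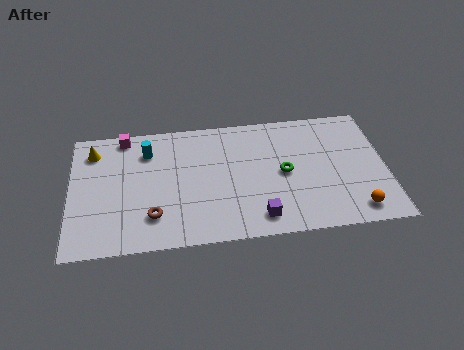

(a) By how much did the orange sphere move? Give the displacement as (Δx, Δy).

(2.7, 0.1)

From the two frames, the orange sphere sits at roughly (10.8, 1.1) before and (13.5, 1.2) after.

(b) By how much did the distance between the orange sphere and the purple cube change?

+2.6

The distance was about 2.0 in the first image and 4.6 in the second, so they moved 2.6 units further apart.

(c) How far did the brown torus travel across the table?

1.5

The brown torus moved from about (5.3, 1.4) to (3.9, 2.0), a distance of √(1.4² + 0.6²) ≈ 1.5.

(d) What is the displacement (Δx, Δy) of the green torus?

(-2.1, 2.4)

The green torus was at about (12.3, 1.6) and moved to about (10.2, 4.0).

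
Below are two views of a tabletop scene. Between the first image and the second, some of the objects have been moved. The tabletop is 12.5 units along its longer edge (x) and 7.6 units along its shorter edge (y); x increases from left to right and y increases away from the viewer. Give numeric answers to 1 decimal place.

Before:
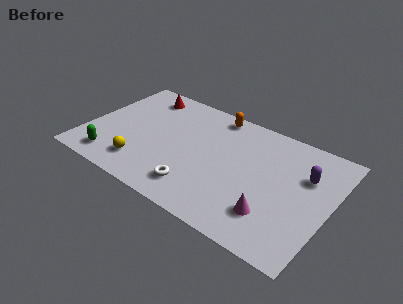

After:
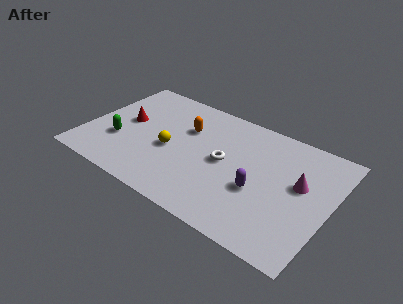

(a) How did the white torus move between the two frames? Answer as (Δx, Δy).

(1.0, 2.4)

From the two frames, the white torus sits at roughly (6.1, 1.5) before and (7.1, 3.9) after.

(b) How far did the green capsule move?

1.4

The green capsule moved from about (1.7, 1.2) to (1.8, 2.6), a distance of √(0.1² + 1.4²) ≈ 1.4.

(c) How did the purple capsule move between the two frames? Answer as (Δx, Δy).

(-2.1, -2.1)

From the two frames, the purple capsule sits at roughly (11.1, 5.1) before and (9.0, 3.0) after.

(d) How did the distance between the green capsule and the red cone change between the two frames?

-3.7

Before: roughly 5.2 units apart; after: 1.5. That's 3.7 units closer together.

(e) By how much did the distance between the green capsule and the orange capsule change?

-3.1

Before: roughly 7.1 units apart; after: 4.0. That's 3.1 units closer together.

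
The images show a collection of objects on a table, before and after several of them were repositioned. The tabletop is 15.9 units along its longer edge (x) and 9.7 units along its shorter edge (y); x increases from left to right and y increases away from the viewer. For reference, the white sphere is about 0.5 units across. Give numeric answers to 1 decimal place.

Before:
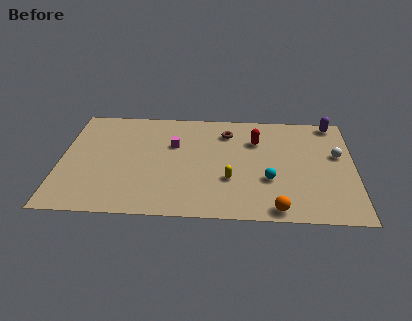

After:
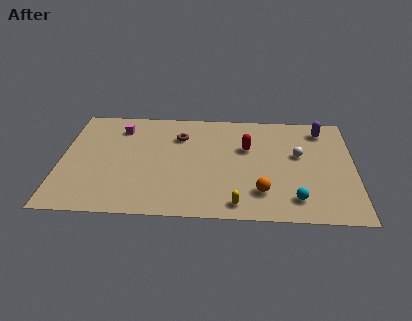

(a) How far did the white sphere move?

2.1

From (15.0, 5.8) to (12.9, 5.7), the white sphere covered √(2.1² + 0.1²) ≈ 2.1 units.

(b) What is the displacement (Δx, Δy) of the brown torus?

(-2.6, -0.5)

From the two frames, the brown torus sits at roughly (9.0, 7.6) before and (6.4, 7.1) after.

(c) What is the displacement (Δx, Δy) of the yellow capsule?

(0.4, -2.1)

The yellow capsule started near (9.2, 3.3) and ended near (9.6, 1.2).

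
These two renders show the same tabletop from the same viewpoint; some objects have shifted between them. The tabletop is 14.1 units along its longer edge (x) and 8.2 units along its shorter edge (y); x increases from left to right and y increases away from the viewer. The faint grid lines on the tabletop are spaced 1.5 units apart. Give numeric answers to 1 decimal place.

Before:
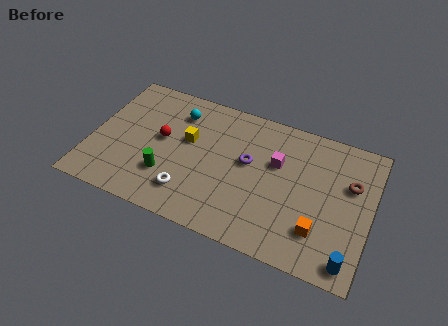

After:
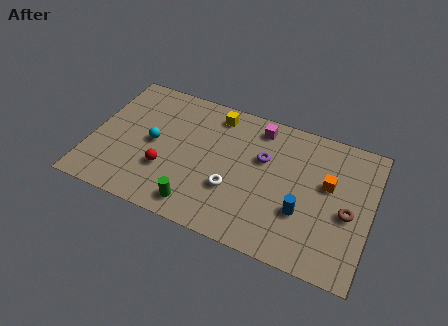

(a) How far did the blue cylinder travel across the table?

3.1

The blue cylinder moved from about (13.3, 1.0) to (10.8, 2.8), a distance of √(2.5² + 1.8²) ≈ 3.1.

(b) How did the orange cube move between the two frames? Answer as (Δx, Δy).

(0.2, 2.8)

The orange cube was at about (11.7, 2.1) and moved to about (11.9, 4.9).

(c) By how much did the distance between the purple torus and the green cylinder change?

+0.4

They were about 4.5 units apart before and 4.9 after — 0.4 units further apart.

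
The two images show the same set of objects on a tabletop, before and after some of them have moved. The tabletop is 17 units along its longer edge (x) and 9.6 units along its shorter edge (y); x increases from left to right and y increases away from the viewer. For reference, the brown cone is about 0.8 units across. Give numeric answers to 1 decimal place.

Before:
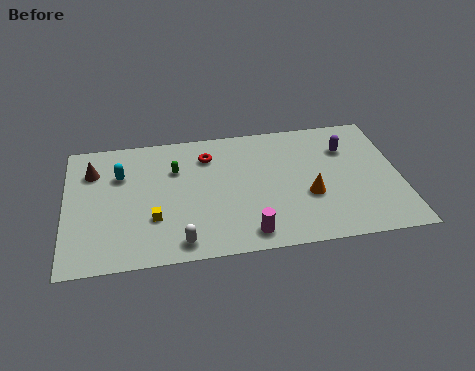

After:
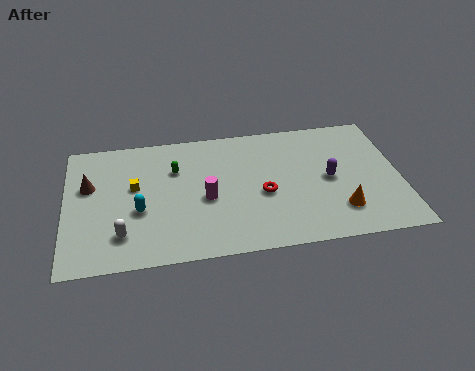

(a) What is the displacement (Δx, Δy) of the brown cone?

(-0.2, -1.1)

The brown cone was at about (1.4, 7.1) and moved to about (1.2, 6.0).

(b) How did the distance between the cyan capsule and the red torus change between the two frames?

+1.7

The distance was about 4.6 in the first image and 6.3 in the second, so they moved 1.7 units further apart.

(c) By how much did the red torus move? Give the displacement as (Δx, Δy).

(2.7, -3.3)

The red torus started near (7.3, 7.4) and ended near (10.0, 4.1).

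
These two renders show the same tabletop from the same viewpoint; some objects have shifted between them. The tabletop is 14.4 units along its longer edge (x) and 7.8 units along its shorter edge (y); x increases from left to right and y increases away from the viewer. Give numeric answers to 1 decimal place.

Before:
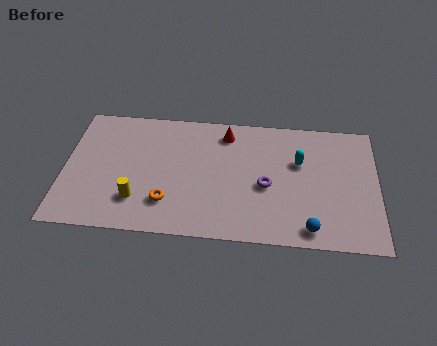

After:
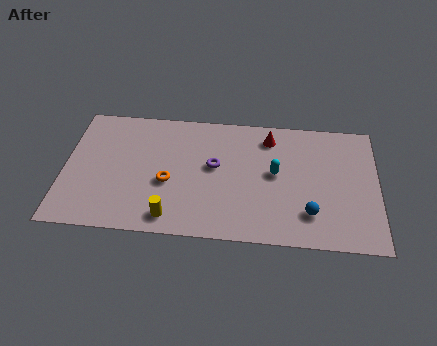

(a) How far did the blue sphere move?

0.9

From (11.3, 1.0) to (11.3, 1.9), the blue sphere covered √(0.0² + 0.9²) ≈ 0.9 units.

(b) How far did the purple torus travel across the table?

2.6

From (9.3, 3.4) to (6.9, 4.4), the purple torus covered √(2.4² + 1.0²) ≈ 2.6 units.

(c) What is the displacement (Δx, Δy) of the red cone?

(2.0, -0.1)

The red cone started near (7.4, 6.5) and ended near (9.4, 6.4).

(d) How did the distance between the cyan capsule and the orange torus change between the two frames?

-1.7

Before: roughly 6.7 units apart; after: 5.0. That's 1.7 units closer together.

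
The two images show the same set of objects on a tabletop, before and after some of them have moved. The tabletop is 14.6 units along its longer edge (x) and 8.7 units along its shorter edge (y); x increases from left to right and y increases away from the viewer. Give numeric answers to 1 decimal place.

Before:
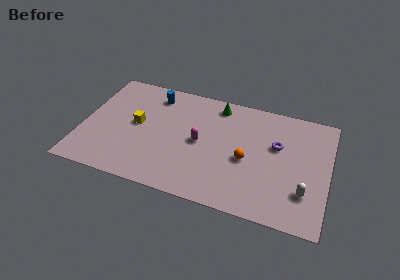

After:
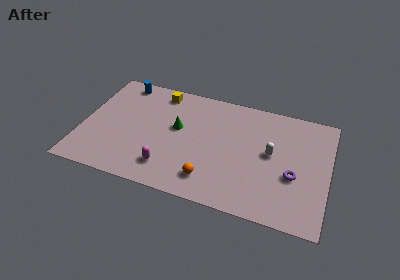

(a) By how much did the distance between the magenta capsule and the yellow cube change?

+2.0

They were about 3.8 units apart before and 5.8 after — 2.0 units further apart.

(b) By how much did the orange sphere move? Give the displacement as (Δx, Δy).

(-2.0, -2.1)

The orange sphere was at about (9.8, 3.8) and moved to about (7.8, 1.7).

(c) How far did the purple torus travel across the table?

2.3

The purple torus was near (11.5, 5.4) before and (12.6, 3.4) after, so it travelled √(1.1² + 2.0²) ≈ 2.3 units.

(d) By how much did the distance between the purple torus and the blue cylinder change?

+3.7

Before: roughly 7.7 units apart; after: 11.4. That's 3.7 units further apart.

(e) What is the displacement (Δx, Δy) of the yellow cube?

(1.1, 2.9)

The yellow cube started near (3.2, 4.6) and ended near (4.3, 7.5).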